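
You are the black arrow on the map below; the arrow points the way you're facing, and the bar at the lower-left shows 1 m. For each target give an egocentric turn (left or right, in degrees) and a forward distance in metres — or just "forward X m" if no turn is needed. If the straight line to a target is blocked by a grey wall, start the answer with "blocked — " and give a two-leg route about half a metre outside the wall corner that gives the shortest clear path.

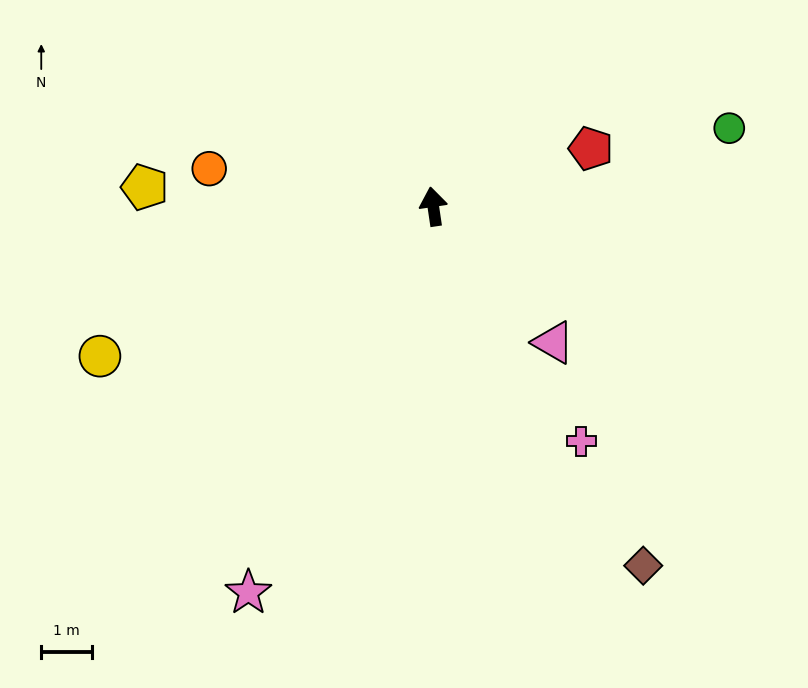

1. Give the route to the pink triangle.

turn right 147°, forward 3.6 m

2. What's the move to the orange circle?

turn left 72°, forward 4.5 m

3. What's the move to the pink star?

turn left 146°, forward 8.5 m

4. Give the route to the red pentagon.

turn right 78°, forward 3.3 m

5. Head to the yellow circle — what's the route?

turn left 106°, forward 7.3 m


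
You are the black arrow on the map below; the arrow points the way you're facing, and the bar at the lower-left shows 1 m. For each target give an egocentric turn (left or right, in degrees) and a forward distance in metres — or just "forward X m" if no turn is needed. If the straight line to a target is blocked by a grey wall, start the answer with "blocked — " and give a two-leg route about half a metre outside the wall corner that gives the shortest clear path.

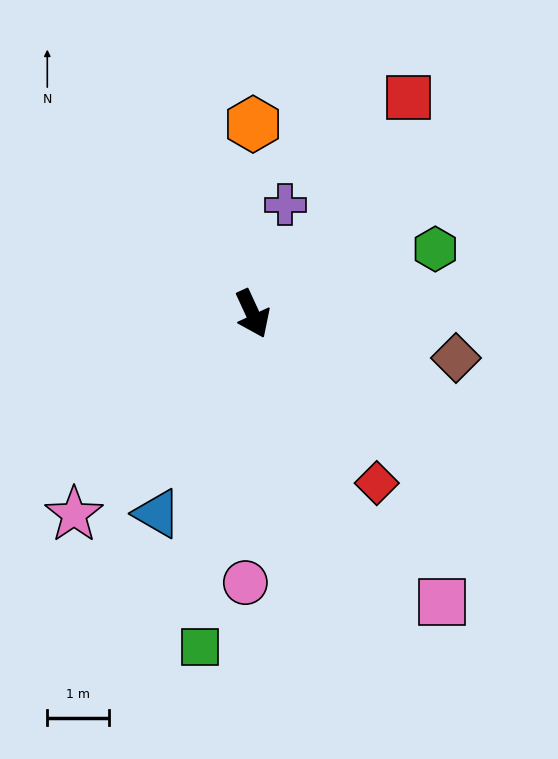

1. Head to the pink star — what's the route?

turn right 66°, forward 4.3 m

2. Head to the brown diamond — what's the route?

turn left 53°, forward 3.3 m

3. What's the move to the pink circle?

turn right 26°, forward 4.3 m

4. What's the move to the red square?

turn left 119°, forward 4.3 m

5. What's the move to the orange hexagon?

turn left 155°, forward 3.1 m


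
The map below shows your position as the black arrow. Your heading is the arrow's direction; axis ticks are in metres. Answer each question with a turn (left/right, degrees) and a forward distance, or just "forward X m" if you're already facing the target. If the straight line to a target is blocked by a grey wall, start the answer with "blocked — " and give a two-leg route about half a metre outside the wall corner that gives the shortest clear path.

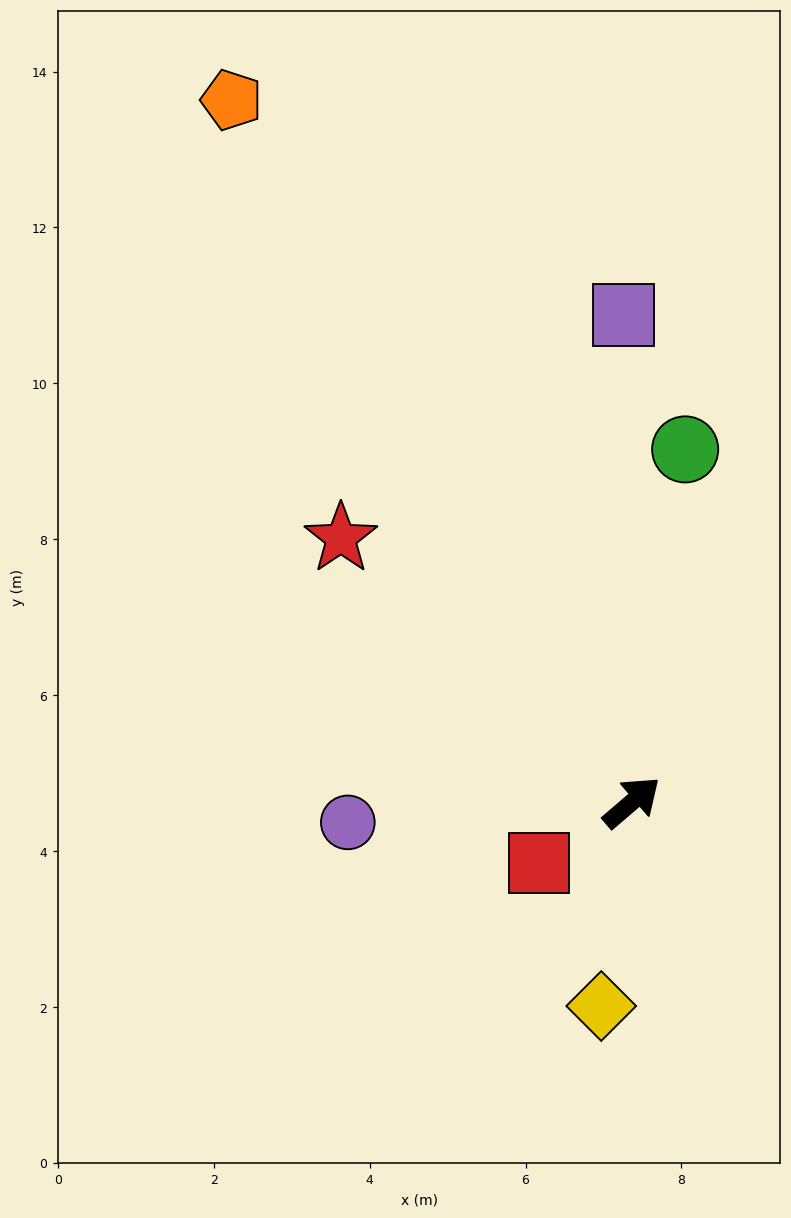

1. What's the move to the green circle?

turn left 41°, forward 4.6 m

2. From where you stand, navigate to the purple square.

turn left 50°, forward 6.3 m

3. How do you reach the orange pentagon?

turn left 79°, forward 10.4 m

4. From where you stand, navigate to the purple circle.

turn left 143°, forward 3.7 m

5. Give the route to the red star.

turn left 97°, forward 5.0 m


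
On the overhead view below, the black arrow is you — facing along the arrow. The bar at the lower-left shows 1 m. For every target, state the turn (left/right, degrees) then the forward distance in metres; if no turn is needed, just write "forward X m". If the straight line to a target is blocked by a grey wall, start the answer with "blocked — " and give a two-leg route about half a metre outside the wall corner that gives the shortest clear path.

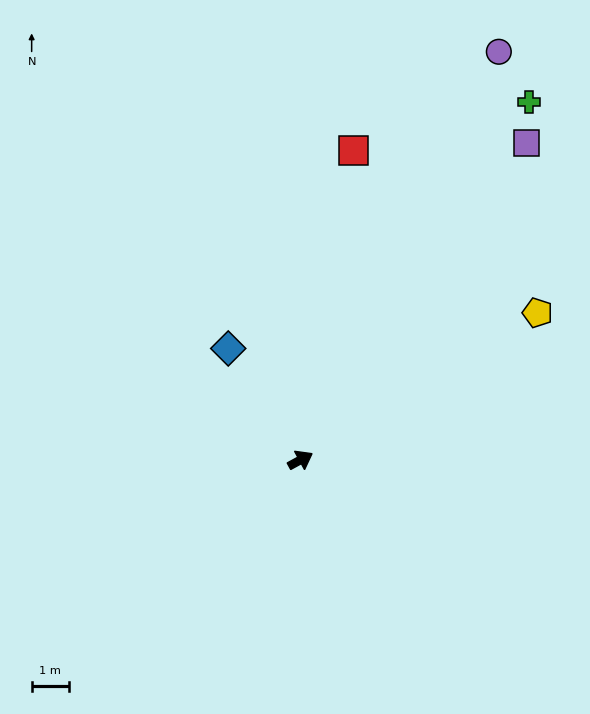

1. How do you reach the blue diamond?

turn left 94°, forward 3.5 m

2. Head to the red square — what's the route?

turn left 52°, forward 8.4 m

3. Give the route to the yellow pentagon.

turn left 3°, forward 7.4 m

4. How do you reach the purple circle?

turn left 36°, forward 12.1 m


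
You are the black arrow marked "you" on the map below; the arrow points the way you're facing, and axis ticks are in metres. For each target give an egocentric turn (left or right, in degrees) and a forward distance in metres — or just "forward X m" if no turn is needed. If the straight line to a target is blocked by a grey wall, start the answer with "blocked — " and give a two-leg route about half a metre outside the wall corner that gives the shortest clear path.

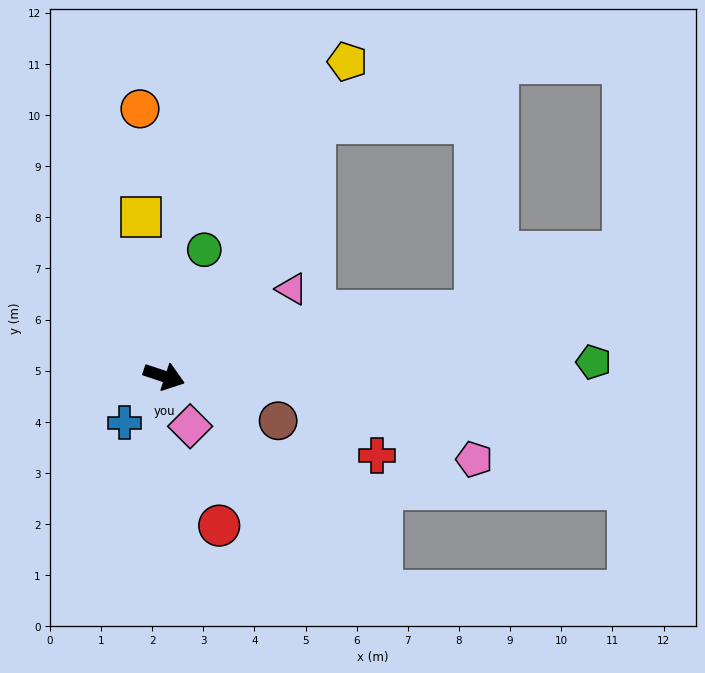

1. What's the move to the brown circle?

turn right 3°, forward 2.4 m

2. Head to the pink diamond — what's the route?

turn right 44°, forward 1.1 m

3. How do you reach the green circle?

turn left 91°, forward 2.6 m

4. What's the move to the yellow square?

turn left 117°, forward 3.2 m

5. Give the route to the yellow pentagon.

turn left 78°, forward 7.1 m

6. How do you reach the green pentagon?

turn left 20°, forward 8.4 m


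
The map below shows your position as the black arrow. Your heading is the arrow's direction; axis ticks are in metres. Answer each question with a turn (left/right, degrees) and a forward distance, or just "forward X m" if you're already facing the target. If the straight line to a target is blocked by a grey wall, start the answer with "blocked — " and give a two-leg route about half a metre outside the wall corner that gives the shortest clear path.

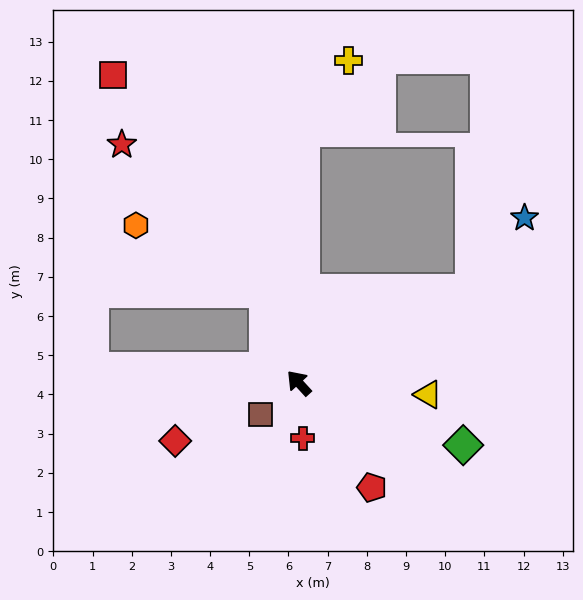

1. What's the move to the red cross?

turn left 141°, forward 1.4 m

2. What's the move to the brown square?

turn left 87°, forward 1.3 m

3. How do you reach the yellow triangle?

turn right 138°, forward 3.3 m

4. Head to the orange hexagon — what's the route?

blocked — turn right 23°, forward 2.5 m, then turn left 44°, forward 3.7 m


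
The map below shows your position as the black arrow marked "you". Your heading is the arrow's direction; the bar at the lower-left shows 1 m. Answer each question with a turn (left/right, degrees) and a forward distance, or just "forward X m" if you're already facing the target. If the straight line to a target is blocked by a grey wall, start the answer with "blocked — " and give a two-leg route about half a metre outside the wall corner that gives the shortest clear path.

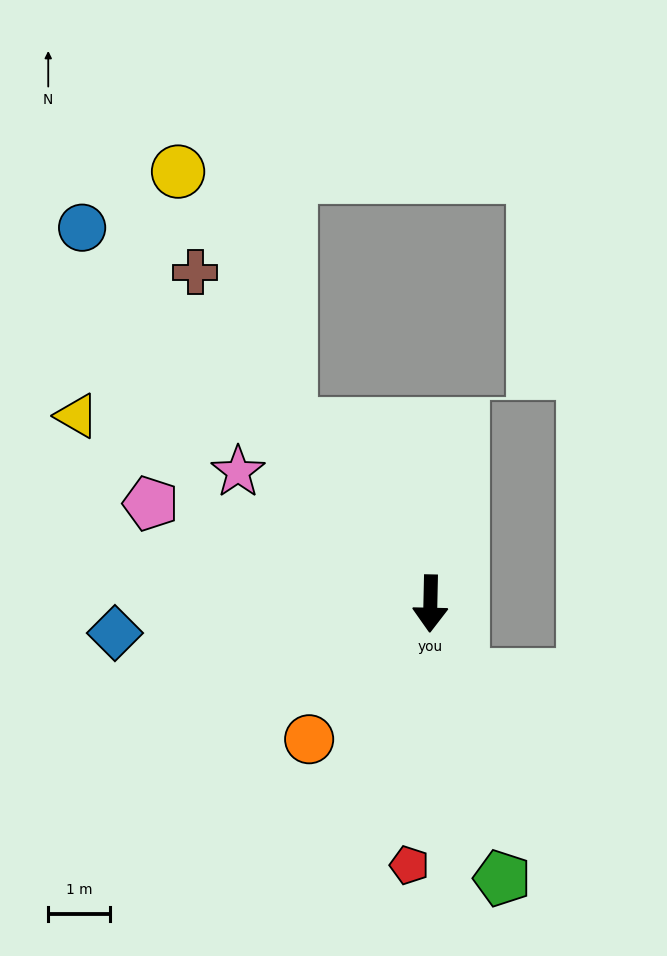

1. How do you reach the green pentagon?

turn left 16°, forward 4.6 m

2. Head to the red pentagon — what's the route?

turn right 3°, forward 4.2 m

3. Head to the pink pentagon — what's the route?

turn right 108°, forward 4.8 m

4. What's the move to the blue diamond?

turn right 83°, forward 5.1 m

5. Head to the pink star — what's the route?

turn right 123°, forward 3.8 m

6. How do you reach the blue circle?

turn right 136°, forward 8.3 m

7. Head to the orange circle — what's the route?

turn right 41°, forward 2.9 m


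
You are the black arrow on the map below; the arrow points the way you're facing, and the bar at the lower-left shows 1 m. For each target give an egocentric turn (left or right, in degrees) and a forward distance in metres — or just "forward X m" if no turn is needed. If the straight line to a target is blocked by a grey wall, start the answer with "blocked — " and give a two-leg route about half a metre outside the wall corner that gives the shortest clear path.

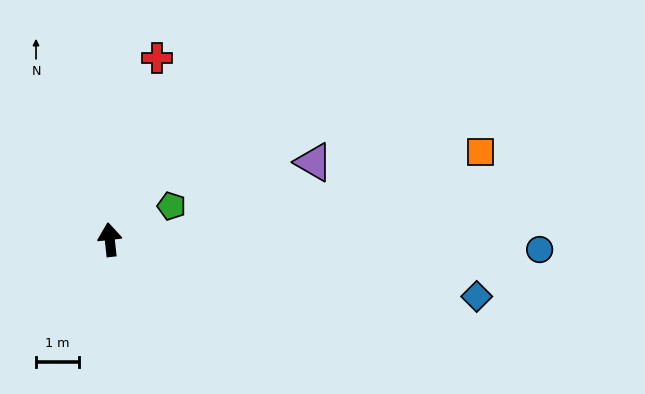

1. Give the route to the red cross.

turn right 21°, forward 4.4 m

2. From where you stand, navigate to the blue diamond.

turn right 105°, forward 8.6 m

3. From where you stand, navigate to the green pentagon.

turn right 68°, forward 1.6 m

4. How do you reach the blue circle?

turn right 98°, forward 10.0 m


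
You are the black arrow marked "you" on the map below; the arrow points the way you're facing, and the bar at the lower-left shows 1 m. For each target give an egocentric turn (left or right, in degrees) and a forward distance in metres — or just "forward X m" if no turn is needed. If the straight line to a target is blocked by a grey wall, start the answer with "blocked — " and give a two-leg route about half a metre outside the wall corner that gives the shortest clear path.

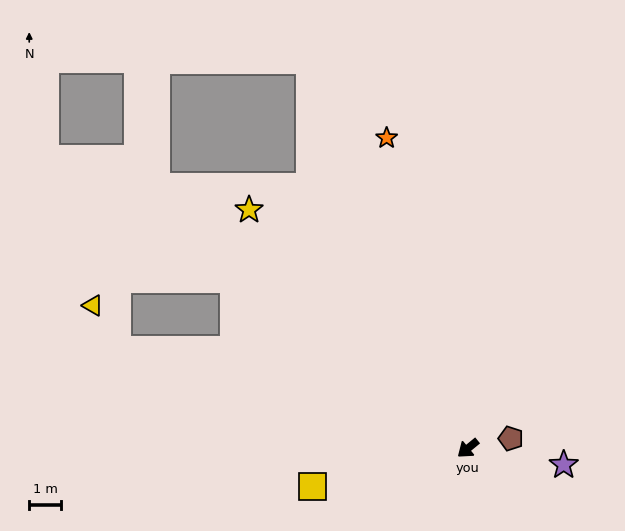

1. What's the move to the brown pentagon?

turn left 154°, forward 1.4 m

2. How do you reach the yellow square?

turn right 26°, forward 5.1 m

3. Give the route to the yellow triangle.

blocked — turn right 55°, forward 11.5 m, then turn right 45°, forward 1.6 m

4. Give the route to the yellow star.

turn right 87°, forward 10.2 m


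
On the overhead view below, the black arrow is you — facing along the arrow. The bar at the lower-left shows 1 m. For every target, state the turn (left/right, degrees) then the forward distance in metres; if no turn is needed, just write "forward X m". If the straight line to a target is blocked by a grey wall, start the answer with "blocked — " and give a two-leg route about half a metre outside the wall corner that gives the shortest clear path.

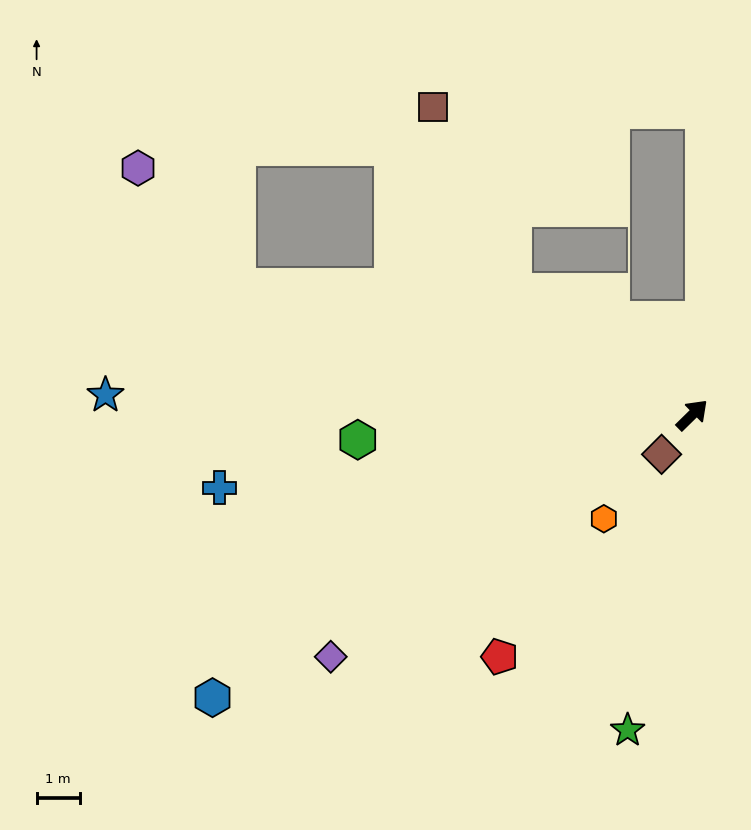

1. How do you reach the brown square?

blocked — turn left 101°, forward 5.0 m, then turn right 32°, forward 4.7 m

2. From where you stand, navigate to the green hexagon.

turn left 140°, forward 7.7 m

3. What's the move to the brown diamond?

turn right 172°, forward 1.2 m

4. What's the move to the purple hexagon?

blocked — turn left 120°, forward 10.9 m, then turn right 34°, forward 3.6 m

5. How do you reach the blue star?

turn left 134°, forward 13.5 m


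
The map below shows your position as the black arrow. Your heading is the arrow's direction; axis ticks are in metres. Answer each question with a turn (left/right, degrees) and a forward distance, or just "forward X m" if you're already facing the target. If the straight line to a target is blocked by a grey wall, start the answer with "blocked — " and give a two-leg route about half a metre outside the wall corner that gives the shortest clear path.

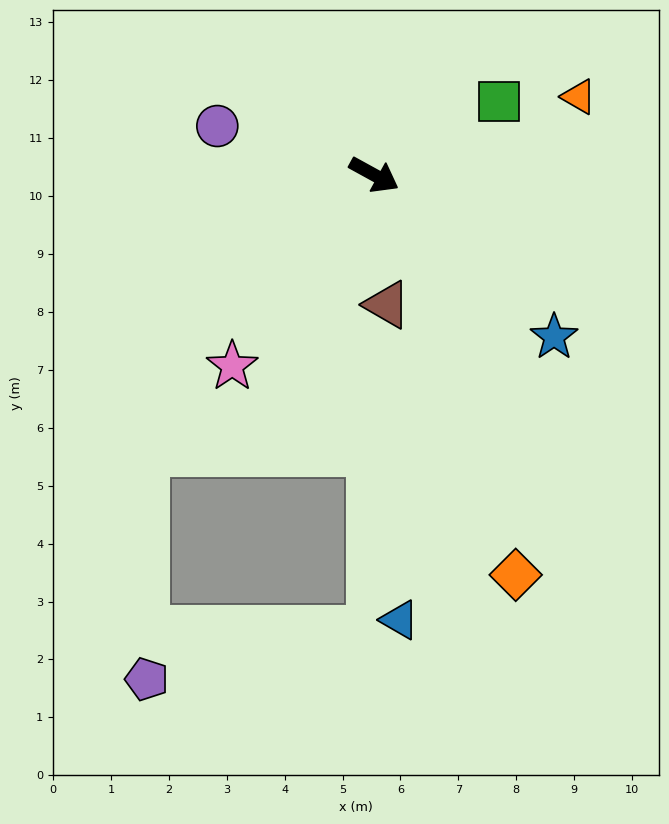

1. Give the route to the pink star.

turn right 98°, forward 4.1 m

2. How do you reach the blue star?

turn right 13°, forward 4.2 m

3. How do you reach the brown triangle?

turn right 56°, forward 2.3 m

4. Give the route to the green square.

turn left 59°, forward 2.5 m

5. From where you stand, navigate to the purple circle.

turn right 169°, forward 2.8 m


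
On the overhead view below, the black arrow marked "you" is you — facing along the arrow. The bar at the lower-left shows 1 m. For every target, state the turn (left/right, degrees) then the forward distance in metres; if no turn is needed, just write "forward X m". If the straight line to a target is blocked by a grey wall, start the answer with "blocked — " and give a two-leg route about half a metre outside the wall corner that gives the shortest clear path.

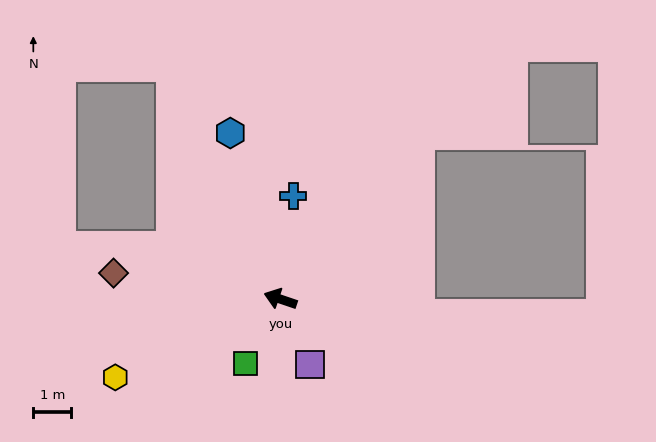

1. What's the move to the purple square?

turn left 133°, forward 1.9 m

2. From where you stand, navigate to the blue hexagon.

turn right 55°, forward 4.6 m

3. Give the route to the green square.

turn left 80°, forward 1.9 m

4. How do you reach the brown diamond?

turn left 10°, forward 4.4 m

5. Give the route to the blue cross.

turn right 78°, forward 2.7 m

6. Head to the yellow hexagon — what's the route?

turn left 44°, forward 4.8 m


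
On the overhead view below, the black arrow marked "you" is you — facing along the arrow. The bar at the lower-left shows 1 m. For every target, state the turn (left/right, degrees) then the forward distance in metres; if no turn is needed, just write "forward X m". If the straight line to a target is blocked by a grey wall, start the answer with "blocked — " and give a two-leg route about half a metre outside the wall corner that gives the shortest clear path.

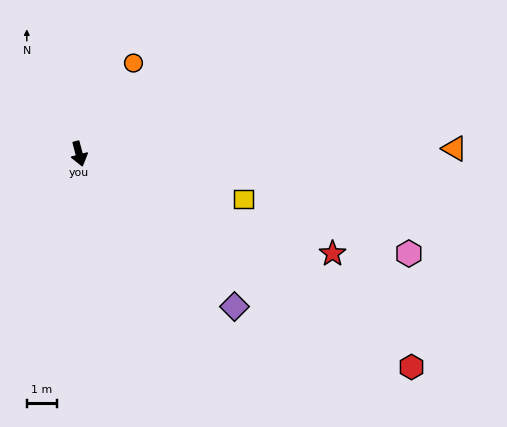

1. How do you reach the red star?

turn left 54°, forward 9.1 m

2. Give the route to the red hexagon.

turn left 42°, forward 13.2 m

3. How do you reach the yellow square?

turn left 60°, forward 5.7 m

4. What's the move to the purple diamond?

turn left 31°, forward 7.3 m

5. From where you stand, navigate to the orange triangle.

turn left 76°, forward 12.5 m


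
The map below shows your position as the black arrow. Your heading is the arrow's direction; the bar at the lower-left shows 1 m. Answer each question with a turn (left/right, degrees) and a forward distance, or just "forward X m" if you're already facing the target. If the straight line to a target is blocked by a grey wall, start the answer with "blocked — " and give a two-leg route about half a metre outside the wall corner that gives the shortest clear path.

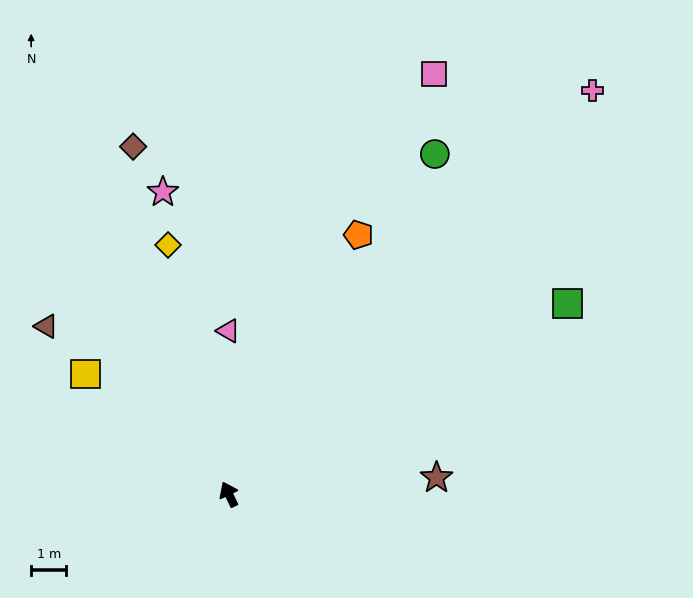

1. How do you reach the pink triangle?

turn right 25°, forward 4.7 m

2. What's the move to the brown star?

turn right 111°, forward 5.9 m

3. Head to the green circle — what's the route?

turn right 57°, forward 11.3 m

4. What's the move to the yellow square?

turn left 24°, forward 5.3 m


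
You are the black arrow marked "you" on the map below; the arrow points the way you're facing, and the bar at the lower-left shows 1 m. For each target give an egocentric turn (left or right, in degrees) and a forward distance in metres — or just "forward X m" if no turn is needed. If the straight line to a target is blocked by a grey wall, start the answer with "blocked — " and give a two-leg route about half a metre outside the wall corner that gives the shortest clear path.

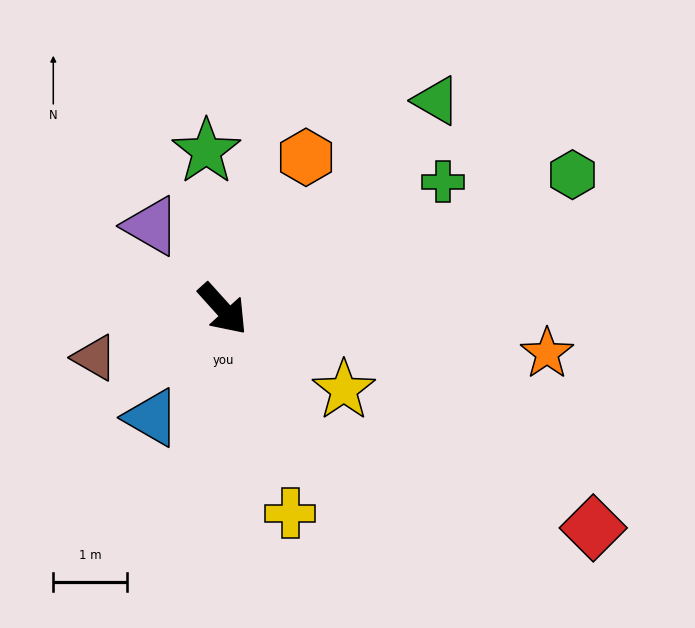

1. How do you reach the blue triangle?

turn right 75°, forward 1.8 m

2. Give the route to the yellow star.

turn left 14°, forward 2.0 m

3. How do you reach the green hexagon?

turn left 69°, forward 5.1 m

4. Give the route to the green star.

turn left 144°, forward 2.2 m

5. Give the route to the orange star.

turn left 40°, forward 4.5 m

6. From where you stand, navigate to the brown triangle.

turn right 111°, forward 1.9 m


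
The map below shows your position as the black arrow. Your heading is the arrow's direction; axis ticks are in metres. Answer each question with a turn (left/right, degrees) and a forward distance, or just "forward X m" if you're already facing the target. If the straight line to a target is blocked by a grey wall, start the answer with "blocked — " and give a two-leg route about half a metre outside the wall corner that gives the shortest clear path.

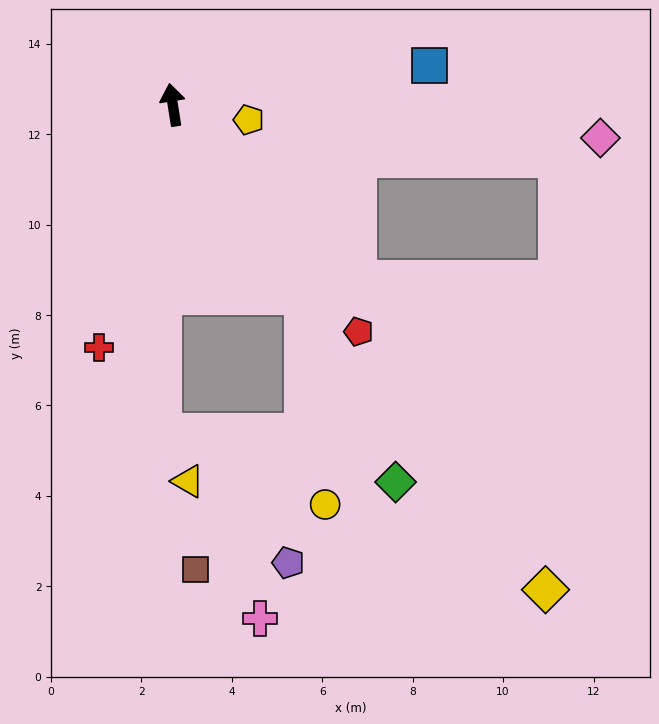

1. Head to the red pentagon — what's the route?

turn right 150°, forward 6.5 m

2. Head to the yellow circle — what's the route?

blocked — turn right 155°, forward 5.1 m, then turn right 28°, forward 4.7 m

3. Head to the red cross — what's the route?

turn left 154°, forward 5.6 m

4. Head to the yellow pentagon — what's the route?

turn right 110°, forward 1.7 m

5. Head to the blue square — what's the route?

turn right 90°, forward 5.7 m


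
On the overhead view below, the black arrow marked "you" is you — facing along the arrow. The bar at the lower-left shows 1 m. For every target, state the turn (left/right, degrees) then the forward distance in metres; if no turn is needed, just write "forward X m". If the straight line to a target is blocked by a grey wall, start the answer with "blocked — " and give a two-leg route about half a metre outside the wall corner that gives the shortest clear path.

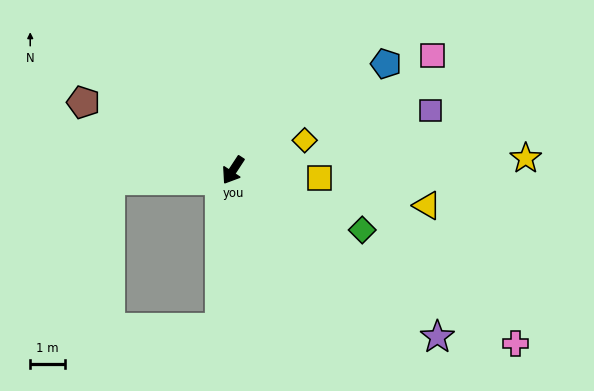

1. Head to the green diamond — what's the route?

turn left 98°, forward 4.1 m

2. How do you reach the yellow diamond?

turn left 146°, forward 2.2 m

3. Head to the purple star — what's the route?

turn left 84°, forward 7.6 m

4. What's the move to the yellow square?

turn left 118°, forward 2.5 m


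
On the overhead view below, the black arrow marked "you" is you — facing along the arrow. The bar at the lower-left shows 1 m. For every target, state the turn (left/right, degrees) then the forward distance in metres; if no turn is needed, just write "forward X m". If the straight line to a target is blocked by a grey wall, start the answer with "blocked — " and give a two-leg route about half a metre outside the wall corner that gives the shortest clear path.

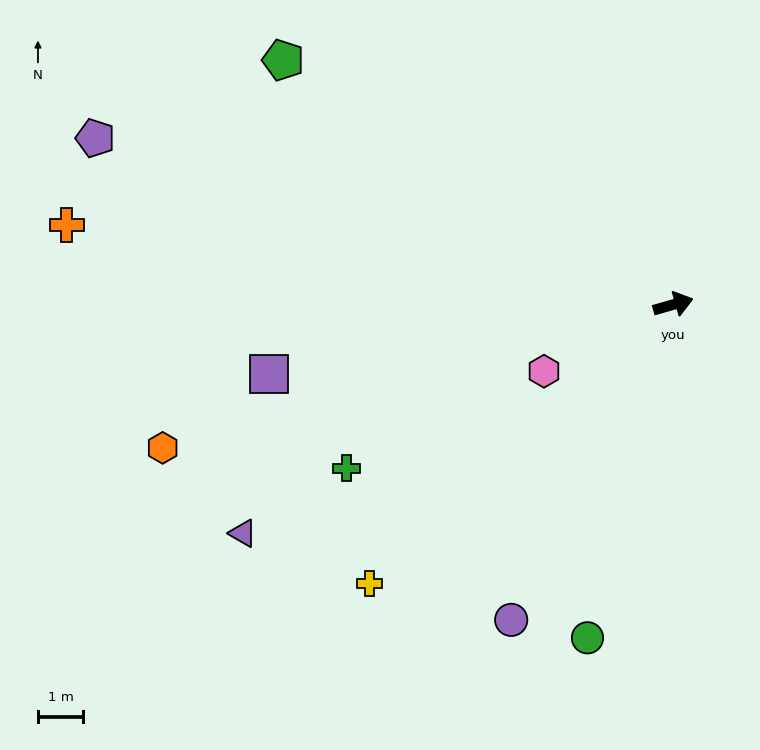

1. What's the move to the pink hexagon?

turn right 169°, forward 3.2 m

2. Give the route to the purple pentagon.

turn left 148°, forward 13.2 m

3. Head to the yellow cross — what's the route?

turn right 153°, forward 9.1 m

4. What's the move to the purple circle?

turn right 133°, forward 7.8 m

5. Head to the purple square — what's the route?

turn left 174°, forward 9.0 m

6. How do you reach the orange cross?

turn left 157°, forward 13.4 m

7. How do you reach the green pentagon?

turn left 132°, forward 10.1 m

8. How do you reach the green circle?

turn right 120°, forward 7.6 m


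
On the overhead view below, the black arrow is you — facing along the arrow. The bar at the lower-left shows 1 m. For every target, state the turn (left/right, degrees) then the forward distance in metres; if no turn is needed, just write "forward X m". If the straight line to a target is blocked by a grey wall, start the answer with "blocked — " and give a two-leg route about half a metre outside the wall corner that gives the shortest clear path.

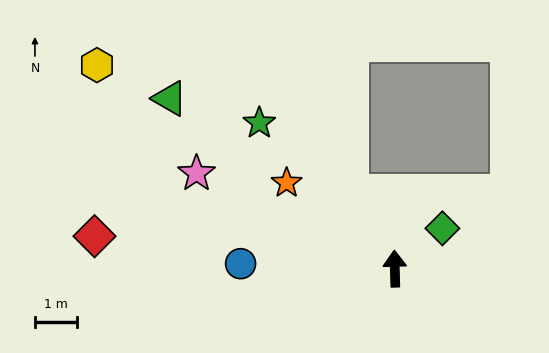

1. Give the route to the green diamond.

turn right 51°, forward 1.5 m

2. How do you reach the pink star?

turn left 63°, forward 5.3 m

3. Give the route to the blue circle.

turn left 87°, forward 3.7 m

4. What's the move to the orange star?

turn left 50°, forward 3.3 m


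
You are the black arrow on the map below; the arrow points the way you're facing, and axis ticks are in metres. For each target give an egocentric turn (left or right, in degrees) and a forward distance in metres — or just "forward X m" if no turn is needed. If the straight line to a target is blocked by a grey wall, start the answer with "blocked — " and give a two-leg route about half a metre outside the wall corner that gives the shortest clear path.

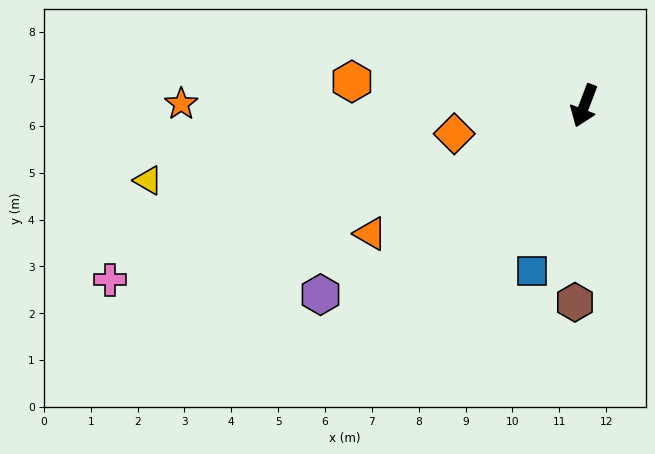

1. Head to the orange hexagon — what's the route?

turn right 75°, forward 5.0 m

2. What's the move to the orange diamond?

turn right 57°, forward 2.8 m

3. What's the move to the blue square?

turn left 3°, forward 3.7 m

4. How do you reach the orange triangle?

turn right 38°, forward 5.3 m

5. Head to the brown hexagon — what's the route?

turn left 18°, forward 4.2 m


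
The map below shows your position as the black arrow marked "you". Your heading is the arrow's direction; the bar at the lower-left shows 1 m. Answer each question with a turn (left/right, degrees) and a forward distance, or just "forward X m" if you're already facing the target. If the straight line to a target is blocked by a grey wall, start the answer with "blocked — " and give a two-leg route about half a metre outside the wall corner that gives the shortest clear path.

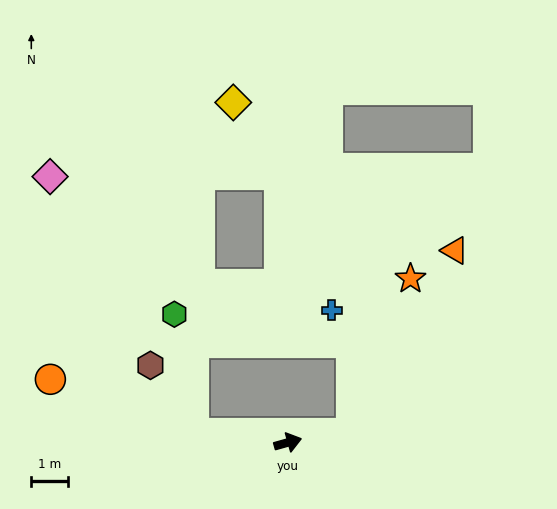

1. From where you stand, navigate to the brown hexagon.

blocked — turn left 159°, forward 2.6 m, then turn right 52°, forward 2.2 m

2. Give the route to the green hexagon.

blocked — turn left 159°, forward 2.6 m, then turn right 76°, forward 3.3 m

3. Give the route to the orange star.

blocked — turn right 7°, forward 1.8 m, then turn left 60°, forward 4.6 m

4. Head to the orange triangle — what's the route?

blocked — turn right 7°, forward 1.8 m, then turn left 52°, forward 5.8 m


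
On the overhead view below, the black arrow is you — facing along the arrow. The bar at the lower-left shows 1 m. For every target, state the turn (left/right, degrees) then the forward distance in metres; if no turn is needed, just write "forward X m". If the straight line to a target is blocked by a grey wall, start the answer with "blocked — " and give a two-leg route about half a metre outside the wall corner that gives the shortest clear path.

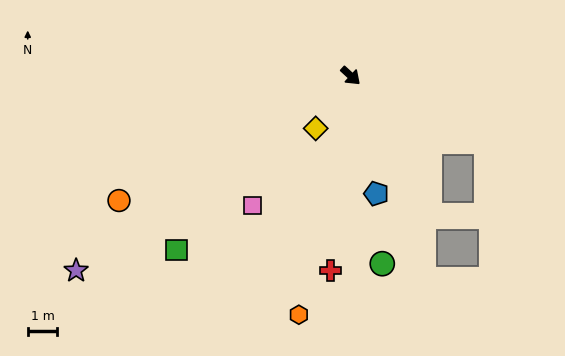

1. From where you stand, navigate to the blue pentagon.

turn right 35°, forward 4.1 m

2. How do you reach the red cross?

turn right 53°, forward 6.6 m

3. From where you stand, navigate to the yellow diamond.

turn right 81°, forward 2.1 m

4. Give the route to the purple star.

turn right 102°, forward 11.3 m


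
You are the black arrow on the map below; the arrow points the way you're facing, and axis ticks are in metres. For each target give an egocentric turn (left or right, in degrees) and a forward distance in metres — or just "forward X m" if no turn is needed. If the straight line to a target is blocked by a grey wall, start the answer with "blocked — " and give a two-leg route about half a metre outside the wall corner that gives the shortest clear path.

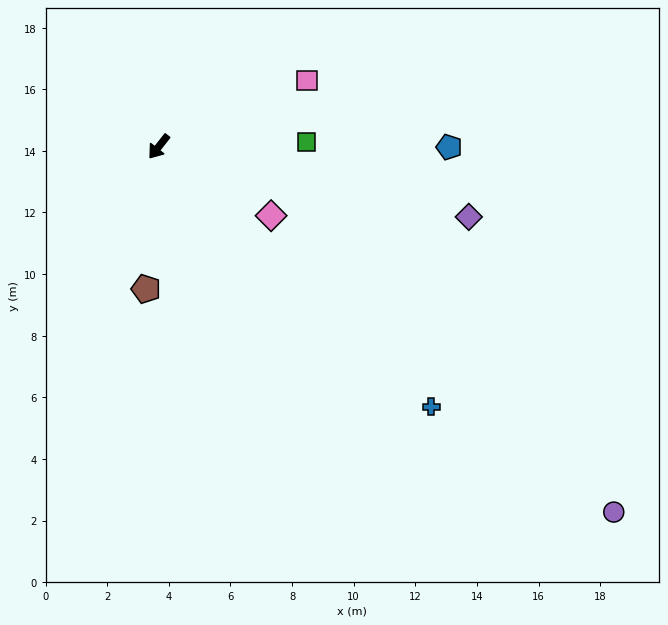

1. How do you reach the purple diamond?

turn left 115°, forward 10.3 m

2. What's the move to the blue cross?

turn left 85°, forward 12.2 m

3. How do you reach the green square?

turn left 130°, forward 4.8 m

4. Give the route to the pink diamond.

turn left 97°, forward 4.3 m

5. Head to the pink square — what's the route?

turn left 152°, forward 5.3 m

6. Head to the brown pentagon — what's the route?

turn left 33°, forward 4.6 m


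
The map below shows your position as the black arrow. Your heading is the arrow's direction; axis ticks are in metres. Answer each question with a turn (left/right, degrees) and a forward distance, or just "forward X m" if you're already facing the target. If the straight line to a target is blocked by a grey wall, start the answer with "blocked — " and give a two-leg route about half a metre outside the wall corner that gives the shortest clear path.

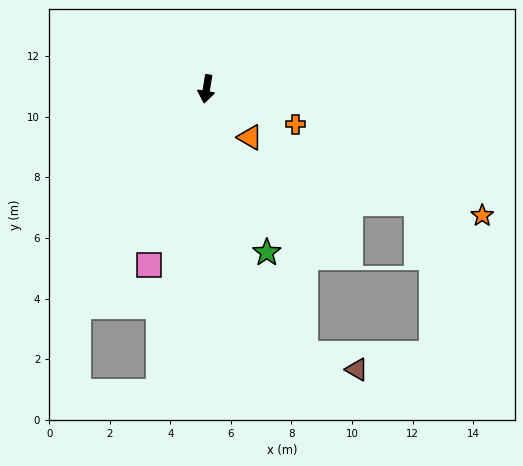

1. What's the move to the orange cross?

turn left 78°, forward 3.2 m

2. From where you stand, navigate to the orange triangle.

turn left 51°, forward 2.2 m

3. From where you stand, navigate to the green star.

turn left 30°, forward 5.8 m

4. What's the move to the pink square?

turn right 9°, forward 6.1 m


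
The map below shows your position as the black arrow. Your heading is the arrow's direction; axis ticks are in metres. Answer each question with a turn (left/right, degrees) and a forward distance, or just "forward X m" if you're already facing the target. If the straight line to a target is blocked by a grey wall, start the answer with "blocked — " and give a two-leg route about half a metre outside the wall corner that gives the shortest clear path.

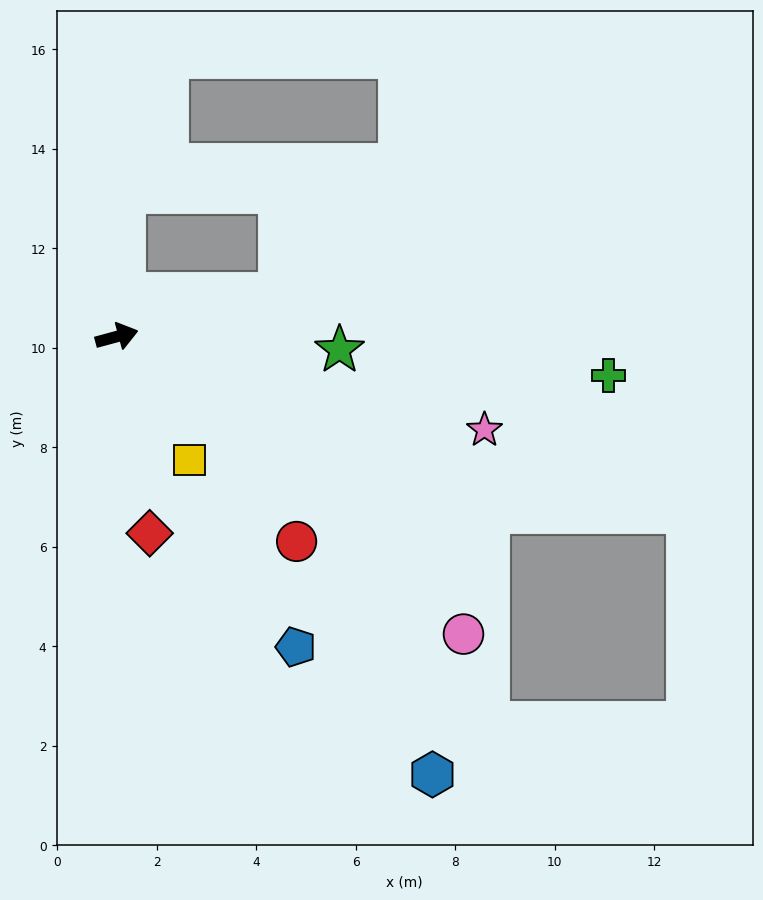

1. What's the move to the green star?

turn right 19°, forward 4.5 m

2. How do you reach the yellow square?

turn right 75°, forward 2.9 m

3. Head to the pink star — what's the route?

turn right 29°, forward 7.6 m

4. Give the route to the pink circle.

turn right 56°, forward 9.2 m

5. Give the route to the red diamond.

turn right 96°, forward 4.0 m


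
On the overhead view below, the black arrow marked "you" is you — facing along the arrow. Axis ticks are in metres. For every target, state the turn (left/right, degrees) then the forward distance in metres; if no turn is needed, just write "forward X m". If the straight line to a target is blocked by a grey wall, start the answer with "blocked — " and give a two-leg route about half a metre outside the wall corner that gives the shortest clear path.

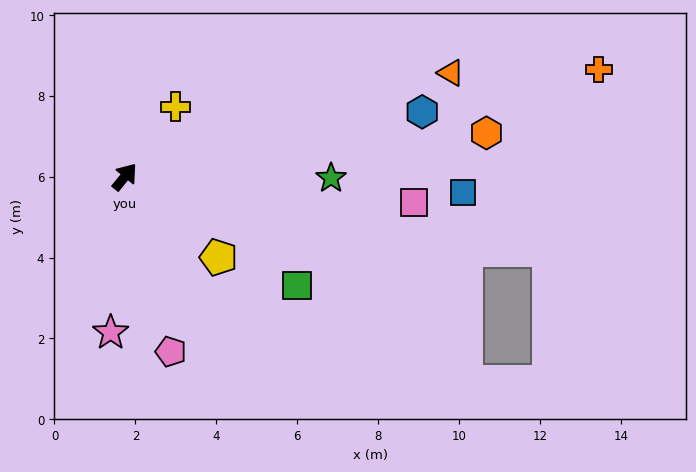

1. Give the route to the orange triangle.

turn right 33°, forward 8.5 m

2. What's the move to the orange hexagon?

turn right 44°, forward 9.0 m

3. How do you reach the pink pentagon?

turn right 126°, forward 4.5 m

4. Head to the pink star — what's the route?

turn right 146°, forward 3.9 m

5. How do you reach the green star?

turn right 51°, forward 5.1 m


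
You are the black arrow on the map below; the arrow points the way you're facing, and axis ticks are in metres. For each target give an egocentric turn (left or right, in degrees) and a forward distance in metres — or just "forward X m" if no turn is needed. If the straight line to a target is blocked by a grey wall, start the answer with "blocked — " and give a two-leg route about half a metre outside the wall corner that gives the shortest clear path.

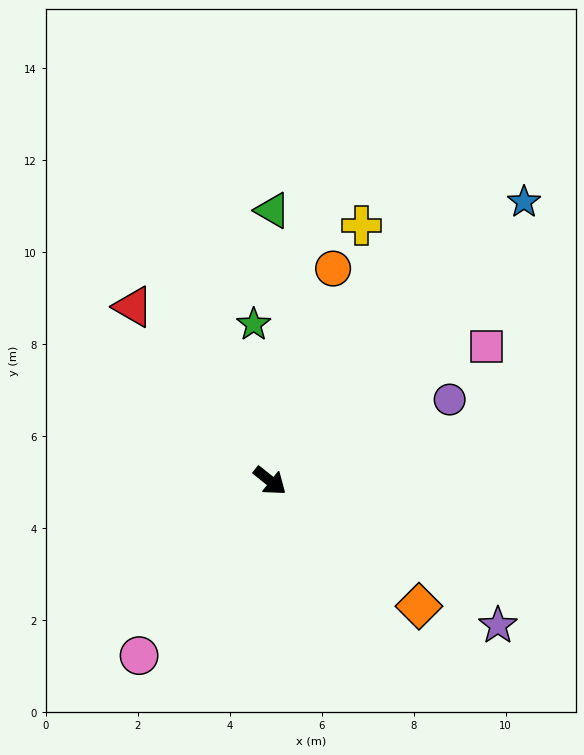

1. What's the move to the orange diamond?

forward 4.2 m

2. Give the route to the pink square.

turn left 70°, forward 5.5 m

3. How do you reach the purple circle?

turn left 63°, forward 4.3 m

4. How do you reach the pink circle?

turn right 88°, forward 4.7 m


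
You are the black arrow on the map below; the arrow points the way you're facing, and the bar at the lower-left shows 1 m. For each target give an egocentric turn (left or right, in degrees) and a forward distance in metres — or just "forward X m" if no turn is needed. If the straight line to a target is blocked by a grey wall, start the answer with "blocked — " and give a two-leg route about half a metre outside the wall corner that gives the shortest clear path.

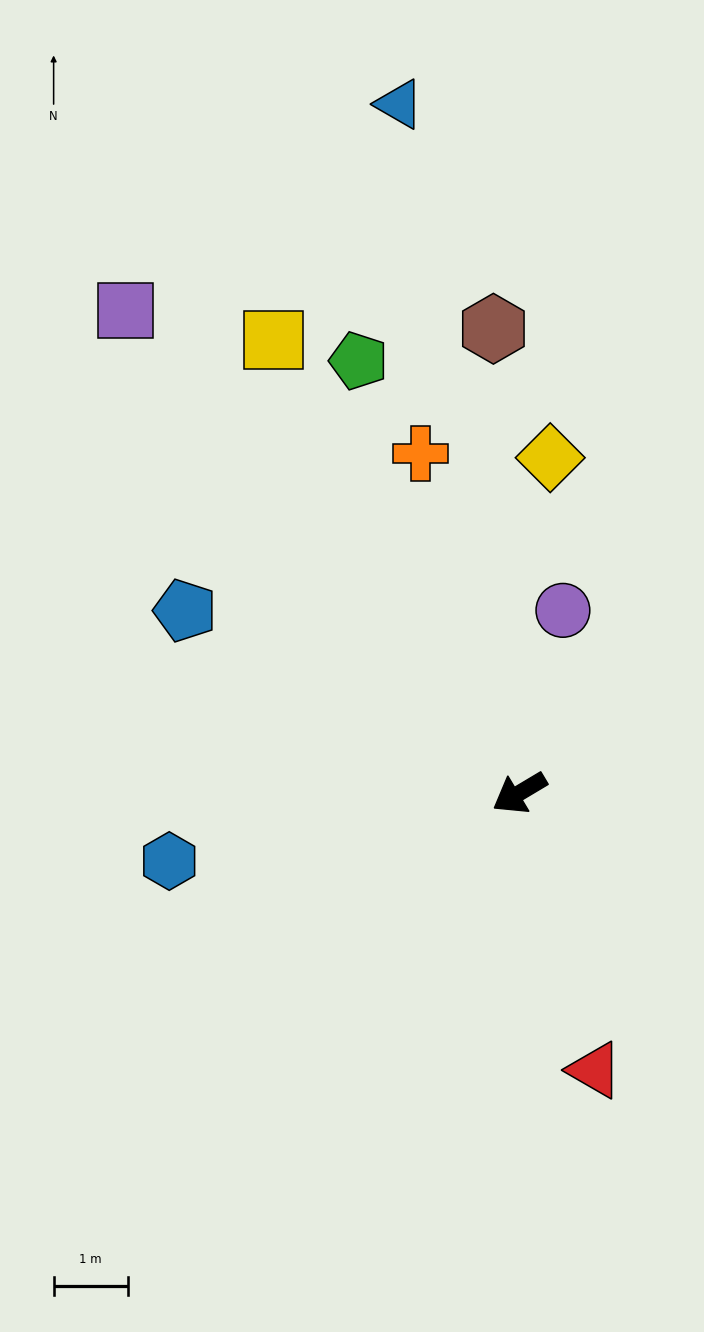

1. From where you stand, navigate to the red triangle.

turn left 74°, forward 3.9 m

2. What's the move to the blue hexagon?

turn right 20°, forward 4.8 m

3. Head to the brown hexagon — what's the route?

turn right 118°, forward 6.3 m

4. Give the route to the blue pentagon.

turn right 59°, forward 5.2 m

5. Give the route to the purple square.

turn right 82°, forward 8.4 m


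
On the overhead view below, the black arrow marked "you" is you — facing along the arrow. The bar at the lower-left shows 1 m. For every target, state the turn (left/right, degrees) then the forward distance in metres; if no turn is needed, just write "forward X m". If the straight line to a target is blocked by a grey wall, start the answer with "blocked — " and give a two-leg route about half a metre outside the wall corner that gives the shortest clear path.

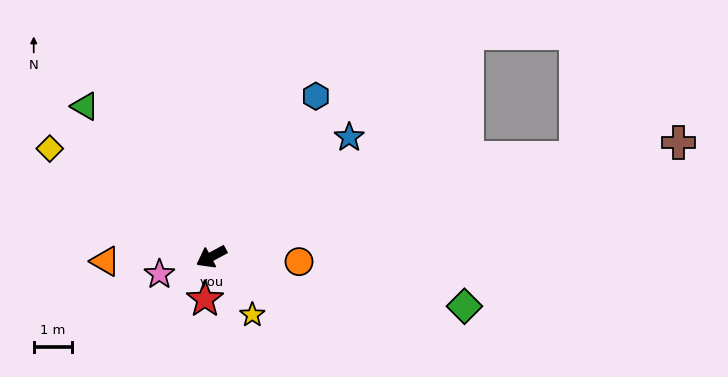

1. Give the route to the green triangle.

turn right 78°, forward 5.1 m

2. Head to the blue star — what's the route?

turn right 167°, forward 4.7 m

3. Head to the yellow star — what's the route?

turn left 97°, forward 1.8 m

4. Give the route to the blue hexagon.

turn right 151°, forward 4.9 m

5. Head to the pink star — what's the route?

turn right 10°, forward 1.4 m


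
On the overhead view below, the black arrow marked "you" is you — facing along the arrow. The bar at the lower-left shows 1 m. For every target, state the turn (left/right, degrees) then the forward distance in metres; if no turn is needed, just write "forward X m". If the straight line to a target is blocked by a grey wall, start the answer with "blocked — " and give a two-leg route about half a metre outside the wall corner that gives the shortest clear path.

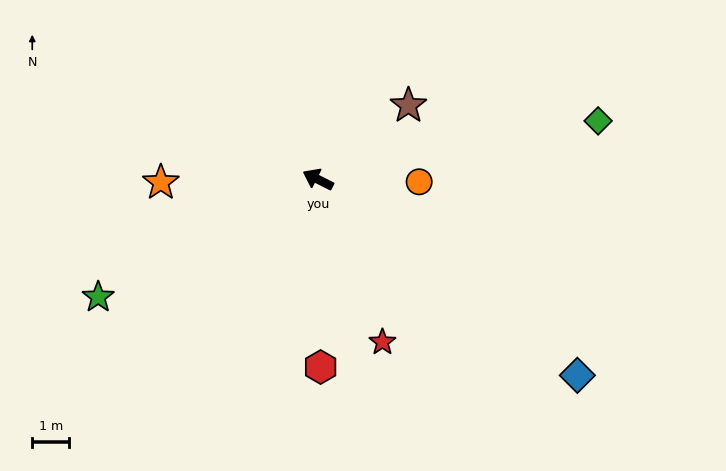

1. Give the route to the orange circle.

turn right 155°, forward 2.7 m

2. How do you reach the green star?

turn left 55°, forward 6.7 m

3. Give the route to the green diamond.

turn right 141°, forward 7.7 m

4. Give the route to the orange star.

turn left 28°, forward 4.3 m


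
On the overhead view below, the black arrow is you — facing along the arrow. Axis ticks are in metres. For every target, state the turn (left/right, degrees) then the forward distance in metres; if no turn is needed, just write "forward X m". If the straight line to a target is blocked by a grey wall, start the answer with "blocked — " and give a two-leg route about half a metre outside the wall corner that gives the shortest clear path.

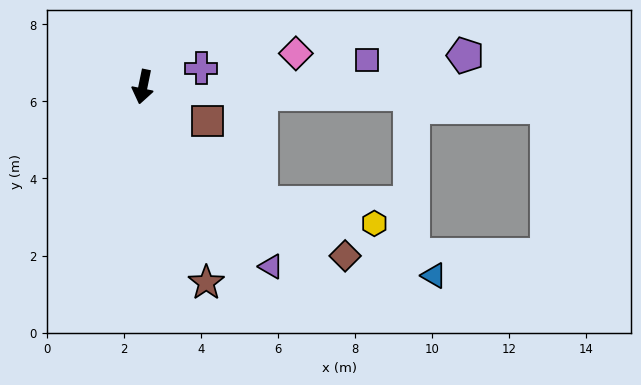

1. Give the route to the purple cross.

turn left 119°, forward 1.6 m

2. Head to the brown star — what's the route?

turn left 29°, forward 5.3 m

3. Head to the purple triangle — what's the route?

turn left 47°, forward 5.7 m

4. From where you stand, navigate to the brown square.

turn left 74°, forward 1.9 m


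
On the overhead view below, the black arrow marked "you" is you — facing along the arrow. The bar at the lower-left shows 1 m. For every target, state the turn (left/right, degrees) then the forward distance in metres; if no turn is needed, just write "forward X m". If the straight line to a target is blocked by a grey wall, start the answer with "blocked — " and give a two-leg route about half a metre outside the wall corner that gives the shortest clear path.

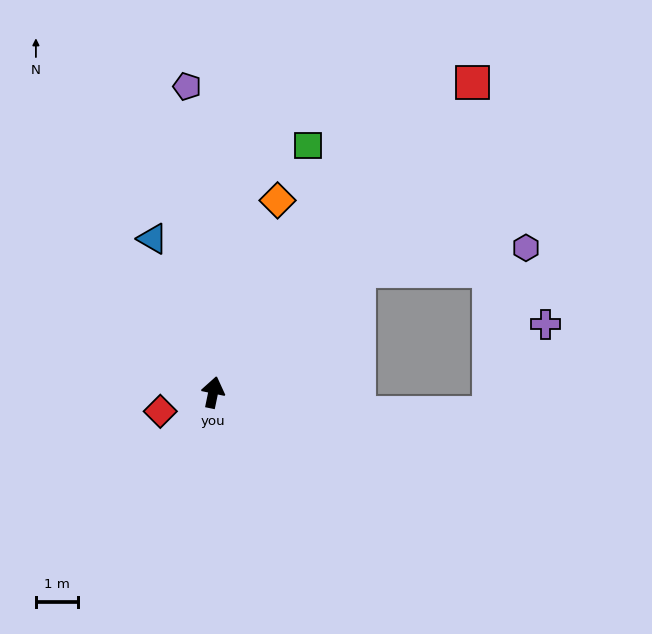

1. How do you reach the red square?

turn right 28°, forward 9.6 m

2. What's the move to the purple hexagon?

blocked — turn right 38°, forward 4.5 m, then turn right 33°, forward 4.0 m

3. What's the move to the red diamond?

turn left 122°, forward 1.3 m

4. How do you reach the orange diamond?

turn right 7°, forward 4.8 m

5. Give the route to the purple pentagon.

turn left 17°, forward 7.3 m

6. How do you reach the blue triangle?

turn left 33°, forward 3.9 m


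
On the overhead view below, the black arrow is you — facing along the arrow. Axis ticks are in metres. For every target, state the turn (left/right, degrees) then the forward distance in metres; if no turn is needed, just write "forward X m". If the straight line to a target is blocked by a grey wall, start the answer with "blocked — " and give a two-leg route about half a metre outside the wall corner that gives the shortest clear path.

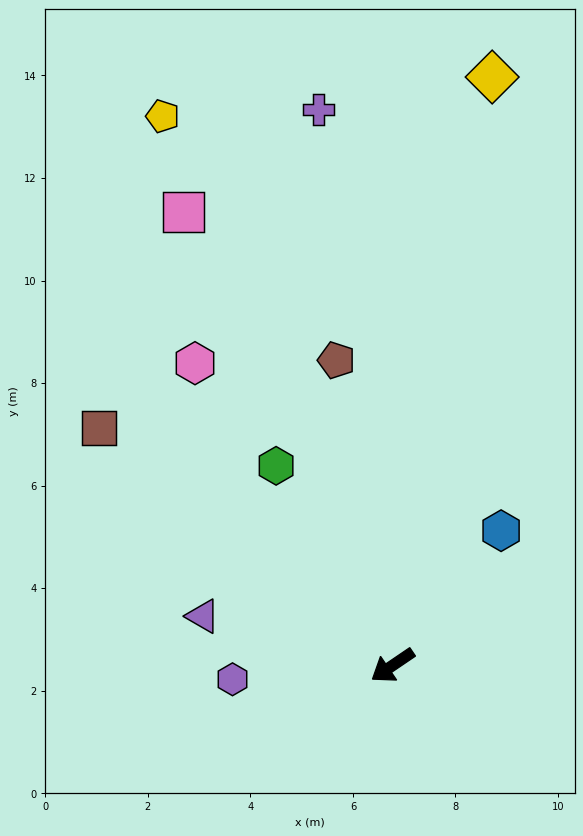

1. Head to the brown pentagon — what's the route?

turn right 114°, forward 6.1 m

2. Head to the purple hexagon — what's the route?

turn right 29°, forward 3.1 m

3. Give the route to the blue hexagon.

turn right 163°, forward 3.4 m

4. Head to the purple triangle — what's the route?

turn right 49°, forward 3.8 m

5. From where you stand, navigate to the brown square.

turn right 73°, forward 7.4 m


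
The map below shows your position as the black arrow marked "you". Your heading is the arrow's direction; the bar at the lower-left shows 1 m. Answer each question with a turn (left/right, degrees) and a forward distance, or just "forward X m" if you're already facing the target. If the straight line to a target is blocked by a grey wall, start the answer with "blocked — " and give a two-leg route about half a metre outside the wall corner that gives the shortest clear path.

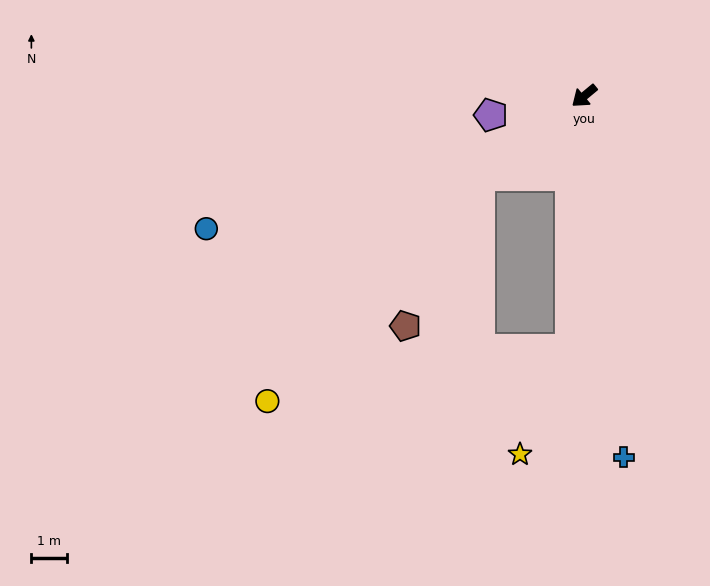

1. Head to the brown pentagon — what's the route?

blocked — turn right 2°, forward 3.7 m, then turn left 26°, forward 4.7 m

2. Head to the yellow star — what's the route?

blocked — turn left 47°, forward 7.1 m, then turn right 22°, forward 3.3 m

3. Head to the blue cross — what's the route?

turn left 57°, forward 10.2 m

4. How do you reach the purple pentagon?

turn right 28°, forward 2.7 m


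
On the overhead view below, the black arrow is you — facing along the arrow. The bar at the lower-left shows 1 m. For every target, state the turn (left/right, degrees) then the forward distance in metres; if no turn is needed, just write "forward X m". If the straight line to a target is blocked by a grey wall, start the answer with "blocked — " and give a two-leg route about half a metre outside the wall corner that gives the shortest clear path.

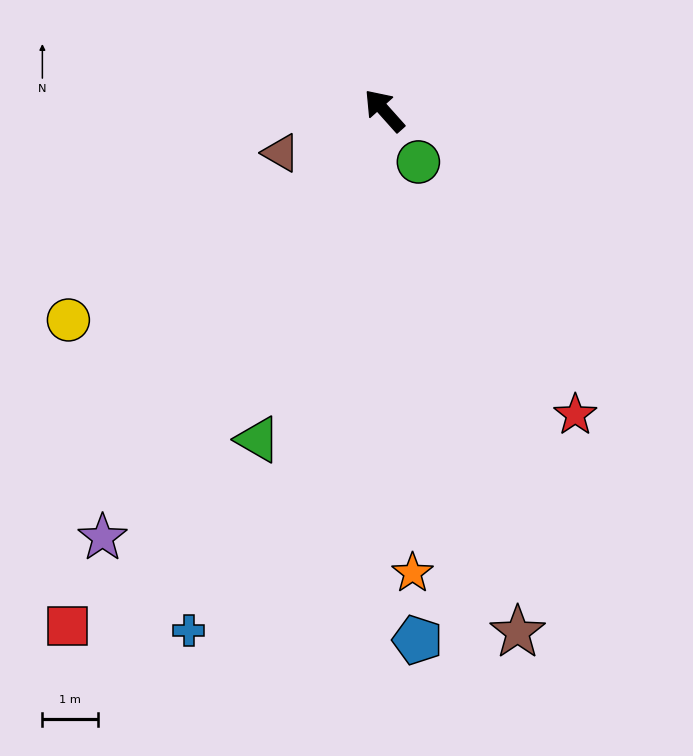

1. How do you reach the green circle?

turn left 172°, forward 1.1 m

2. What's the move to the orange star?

turn left 142°, forward 8.4 m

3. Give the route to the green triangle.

turn left 117°, forward 6.4 m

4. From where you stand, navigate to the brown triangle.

turn left 70°, forward 2.0 m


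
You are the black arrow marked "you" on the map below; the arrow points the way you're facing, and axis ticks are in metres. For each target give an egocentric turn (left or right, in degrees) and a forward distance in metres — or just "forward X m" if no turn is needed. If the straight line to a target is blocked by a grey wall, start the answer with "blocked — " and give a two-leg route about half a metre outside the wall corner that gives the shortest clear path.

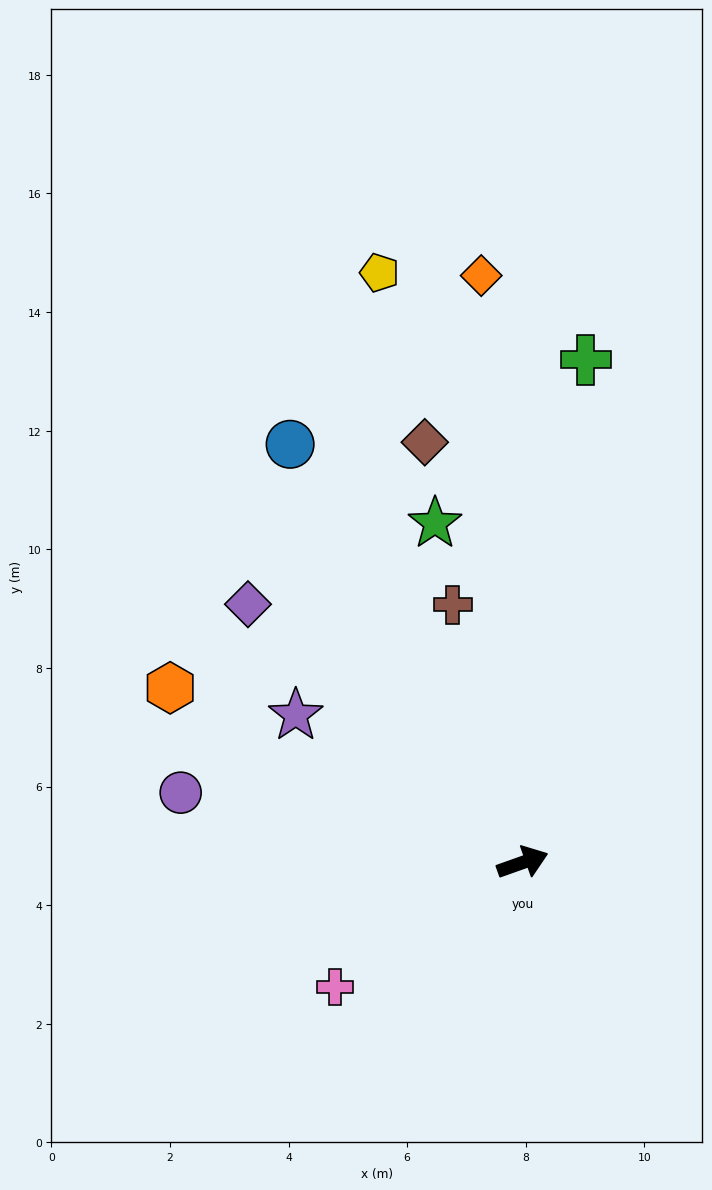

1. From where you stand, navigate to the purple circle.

turn left 149°, forward 5.9 m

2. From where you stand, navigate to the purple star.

turn left 127°, forward 4.6 m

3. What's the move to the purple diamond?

turn left 117°, forward 6.4 m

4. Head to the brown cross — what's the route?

turn left 86°, forward 4.5 m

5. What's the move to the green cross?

turn left 63°, forward 8.5 m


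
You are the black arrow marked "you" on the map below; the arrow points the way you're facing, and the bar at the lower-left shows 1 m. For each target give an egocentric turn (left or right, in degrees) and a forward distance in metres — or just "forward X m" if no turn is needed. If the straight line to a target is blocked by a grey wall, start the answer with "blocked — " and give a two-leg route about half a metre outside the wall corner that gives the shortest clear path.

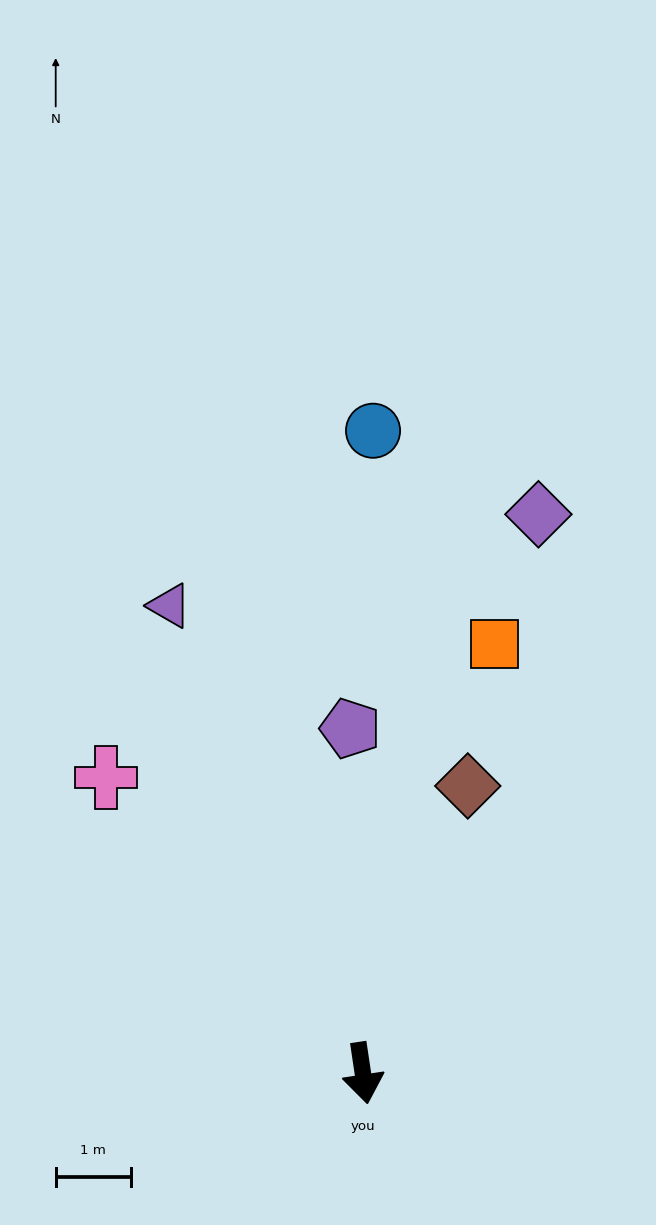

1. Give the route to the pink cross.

turn right 147°, forward 5.2 m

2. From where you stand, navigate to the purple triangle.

turn right 166°, forward 6.7 m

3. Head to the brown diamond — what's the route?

turn left 151°, forward 4.1 m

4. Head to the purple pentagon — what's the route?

turn left 174°, forward 4.6 m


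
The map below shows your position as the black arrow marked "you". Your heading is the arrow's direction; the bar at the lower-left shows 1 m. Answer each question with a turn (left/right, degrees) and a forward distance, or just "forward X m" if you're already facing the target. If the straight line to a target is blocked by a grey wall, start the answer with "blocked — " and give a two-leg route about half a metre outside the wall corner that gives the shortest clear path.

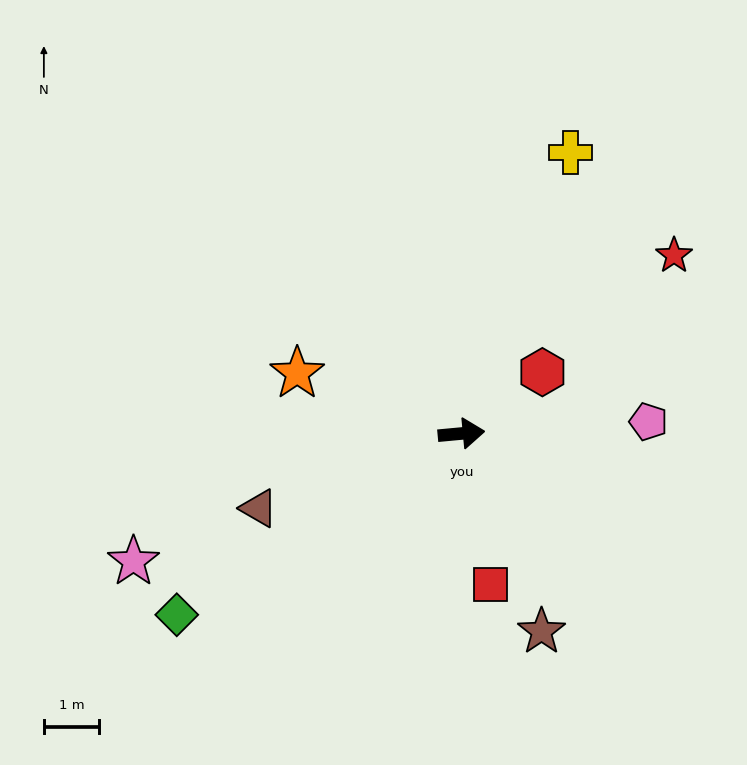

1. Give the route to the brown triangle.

turn right 165°, forward 3.9 m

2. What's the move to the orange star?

turn left 155°, forward 3.2 m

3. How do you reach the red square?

turn right 84°, forward 2.8 m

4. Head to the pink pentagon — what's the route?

forward 3.4 m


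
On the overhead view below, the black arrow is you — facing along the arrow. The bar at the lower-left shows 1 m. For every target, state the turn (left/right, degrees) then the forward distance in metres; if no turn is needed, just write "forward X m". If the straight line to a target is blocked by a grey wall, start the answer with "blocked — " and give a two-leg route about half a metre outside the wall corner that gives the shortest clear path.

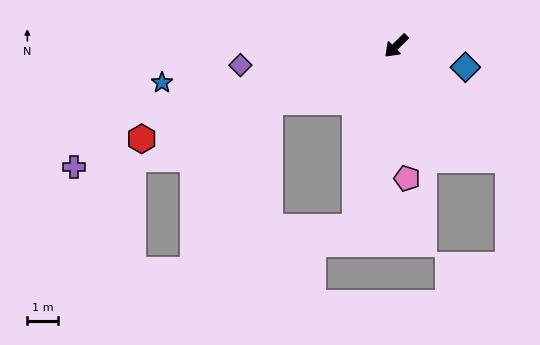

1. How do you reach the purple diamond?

turn right 38°, forward 5.1 m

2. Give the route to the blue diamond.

turn left 118°, forward 2.4 m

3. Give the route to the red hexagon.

turn right 25°, forward 8.9 m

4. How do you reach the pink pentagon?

turn left 50°, forward 4.3 m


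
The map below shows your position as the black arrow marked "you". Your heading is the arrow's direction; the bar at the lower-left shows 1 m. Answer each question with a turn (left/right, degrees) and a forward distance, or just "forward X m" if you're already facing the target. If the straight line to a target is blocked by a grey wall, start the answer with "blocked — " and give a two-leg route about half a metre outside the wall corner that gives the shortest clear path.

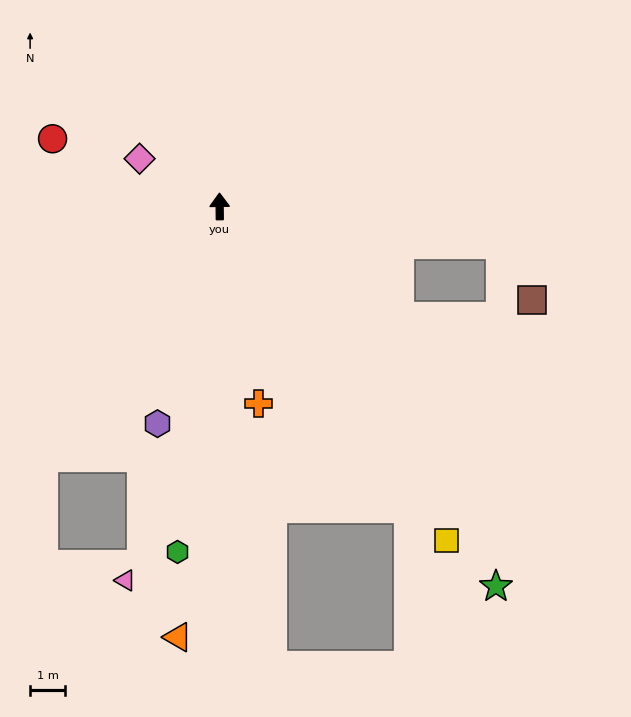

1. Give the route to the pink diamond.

turn left 58°, forward 2.7 m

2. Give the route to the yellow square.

turn right 147°, forward 11.5 m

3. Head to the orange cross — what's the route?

turn right 169°, forward 5.7 m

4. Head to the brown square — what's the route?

blocked — turn right 98°, forward 8.1 m, then turn right 53°, forward 1.8 m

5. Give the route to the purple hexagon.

turn left 163°, forward 6.5 m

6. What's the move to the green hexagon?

turn left 172°, forward 9.9 m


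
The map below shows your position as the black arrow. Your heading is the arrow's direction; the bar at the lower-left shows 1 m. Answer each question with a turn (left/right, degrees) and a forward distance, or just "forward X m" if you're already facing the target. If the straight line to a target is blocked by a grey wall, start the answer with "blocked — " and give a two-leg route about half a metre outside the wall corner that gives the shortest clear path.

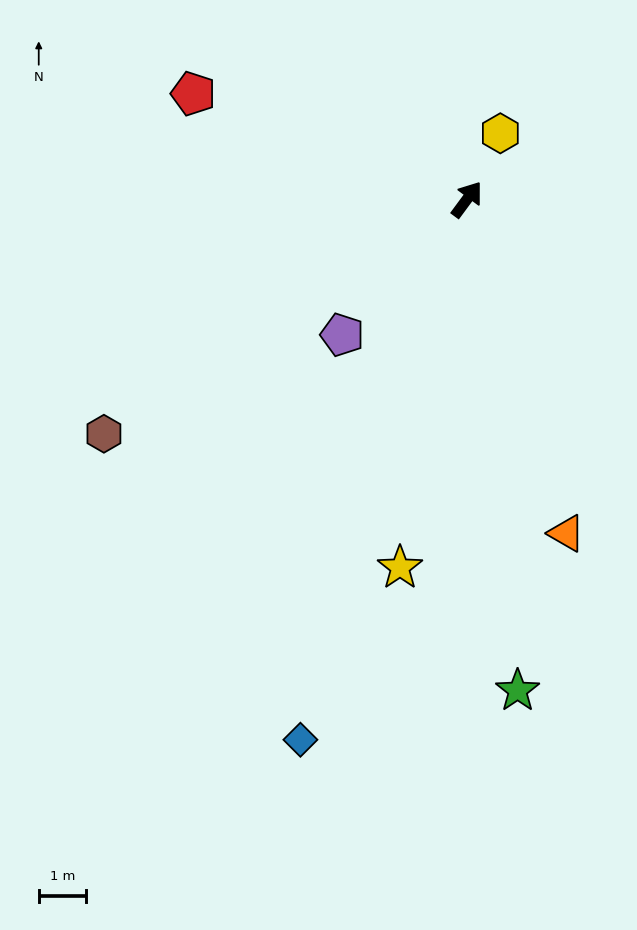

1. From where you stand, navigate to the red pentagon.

turn left 105°, forward 6.2 m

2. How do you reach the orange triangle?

turn right 127°, forward 7.4 m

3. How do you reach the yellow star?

turn right 154°, forward 8.0 m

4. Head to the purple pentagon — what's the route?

turn left 174°, forward 3.9 m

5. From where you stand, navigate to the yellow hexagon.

turn left 10°, forward 1.6 m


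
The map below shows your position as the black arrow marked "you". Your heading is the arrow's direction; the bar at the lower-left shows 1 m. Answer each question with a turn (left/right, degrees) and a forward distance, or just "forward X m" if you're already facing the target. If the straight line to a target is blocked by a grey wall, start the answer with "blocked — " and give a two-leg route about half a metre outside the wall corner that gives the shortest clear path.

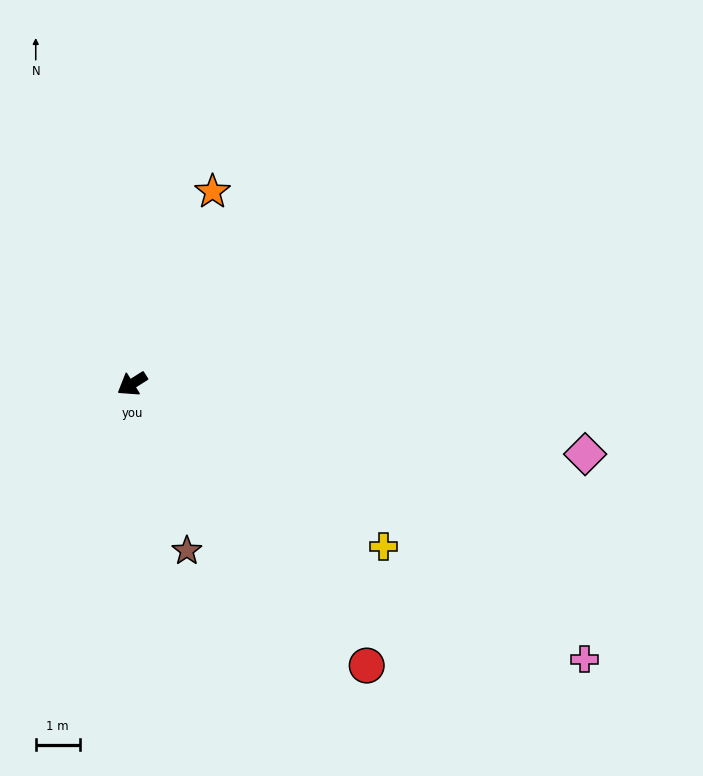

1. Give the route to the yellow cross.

turn left 115°, forward 6.8 m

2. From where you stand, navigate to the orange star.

turn right 145°, forward 4.7 m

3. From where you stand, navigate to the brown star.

turn left 76°, forward 4.0 m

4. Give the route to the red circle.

turn left 98°, forward 8.3 m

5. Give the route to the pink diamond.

turn left 139°, forward 10.4 m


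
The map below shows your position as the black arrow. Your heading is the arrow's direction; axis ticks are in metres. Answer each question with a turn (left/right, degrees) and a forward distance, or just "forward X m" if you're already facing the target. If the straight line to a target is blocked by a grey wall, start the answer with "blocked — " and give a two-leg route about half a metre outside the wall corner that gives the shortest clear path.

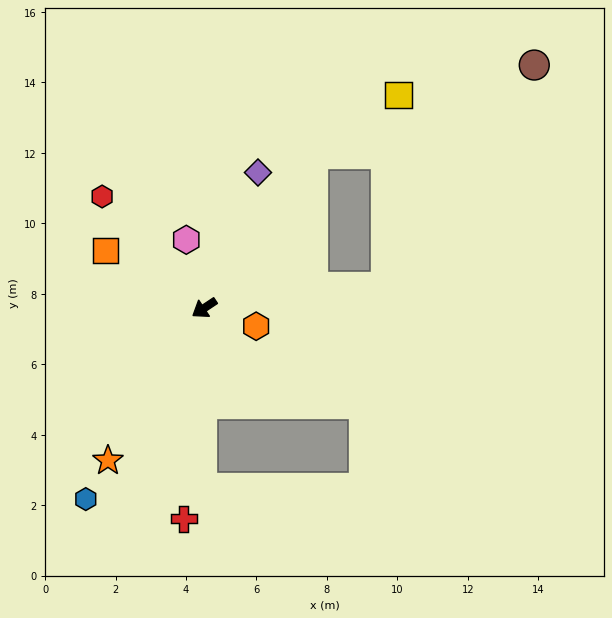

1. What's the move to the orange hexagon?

turn left 127°, forward 1.6 m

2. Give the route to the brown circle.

blocked — turn left 153°, forward 5.2 m, then turn left 50°, forward 7.6 m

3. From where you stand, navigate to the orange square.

turn right 64°, forward 3.2 m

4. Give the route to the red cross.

turn left 51°, forward 6.0 m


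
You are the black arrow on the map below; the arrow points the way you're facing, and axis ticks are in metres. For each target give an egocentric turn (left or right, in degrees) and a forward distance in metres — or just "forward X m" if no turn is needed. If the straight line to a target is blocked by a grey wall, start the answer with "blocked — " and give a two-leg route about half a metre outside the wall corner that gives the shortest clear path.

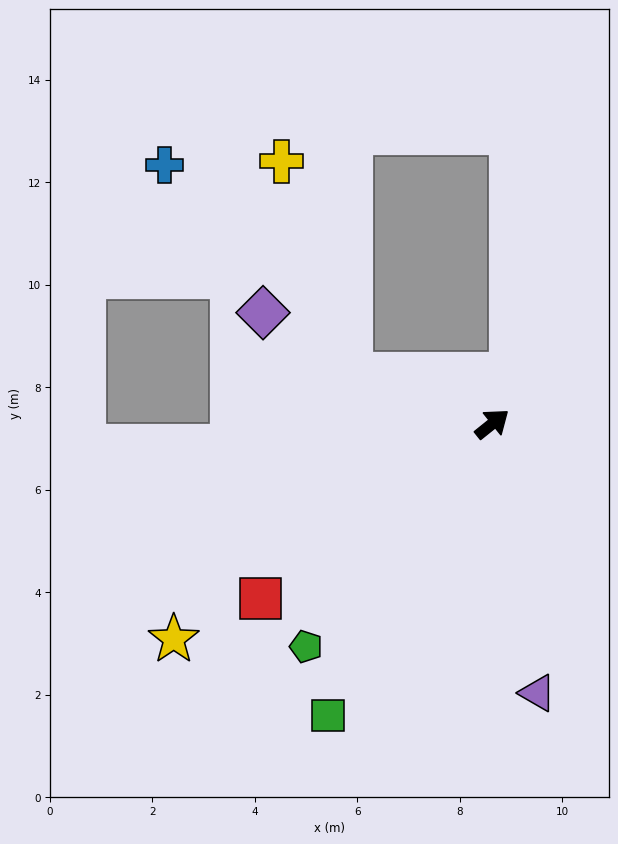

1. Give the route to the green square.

turn right 158°, forward 6.5 m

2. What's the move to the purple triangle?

turn right 119°, forward 5.3 m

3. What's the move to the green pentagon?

turn right 169°, forward 5.7 m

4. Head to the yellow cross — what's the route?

blocked — turn left 122°, forward 2.9 m, then turn right 53°, forward 4.4 m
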